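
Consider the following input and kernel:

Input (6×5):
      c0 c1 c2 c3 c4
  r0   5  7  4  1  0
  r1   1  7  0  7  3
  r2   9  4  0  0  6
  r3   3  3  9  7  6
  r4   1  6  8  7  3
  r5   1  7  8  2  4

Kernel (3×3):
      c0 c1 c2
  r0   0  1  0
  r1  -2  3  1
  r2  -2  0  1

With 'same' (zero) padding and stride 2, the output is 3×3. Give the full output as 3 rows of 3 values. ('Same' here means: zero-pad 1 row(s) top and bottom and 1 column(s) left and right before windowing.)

Output[0,0]: The receptive field on the zero-padded input at this output position is [0 0 0 / 0 5 7 / 0 1 7]. Elementwise product with the kernel and sum: 0·1 + 0·-2 + 5·3 + 7·1 + 0·-2 + 7·1.
Output[0,1]: The receptive field on the zero-padded input at this output position is [0 0 0 / 7 4 1 / 7 0 7]. Elementwise product with the kernel and sum: 0·1 + 7·-2 + 4·3 + 1·1 + 7·-2 + 7·1.

29 -8 -16
35 -7 7
19 16 -3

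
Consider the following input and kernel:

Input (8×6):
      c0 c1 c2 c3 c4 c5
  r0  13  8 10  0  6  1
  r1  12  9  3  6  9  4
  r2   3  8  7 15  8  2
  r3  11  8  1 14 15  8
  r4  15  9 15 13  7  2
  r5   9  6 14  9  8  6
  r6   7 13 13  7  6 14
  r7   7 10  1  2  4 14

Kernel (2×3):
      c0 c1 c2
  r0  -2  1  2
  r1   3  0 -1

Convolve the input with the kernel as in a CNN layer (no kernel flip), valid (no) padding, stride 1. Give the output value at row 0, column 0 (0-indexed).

35

The receptive field on the input at this output position is [13 8 10 / 12 9 3]. Elementwise product with the kernel and sum: 13·-2 + 8·1 + 10·2 + 12·3 + 3·-1.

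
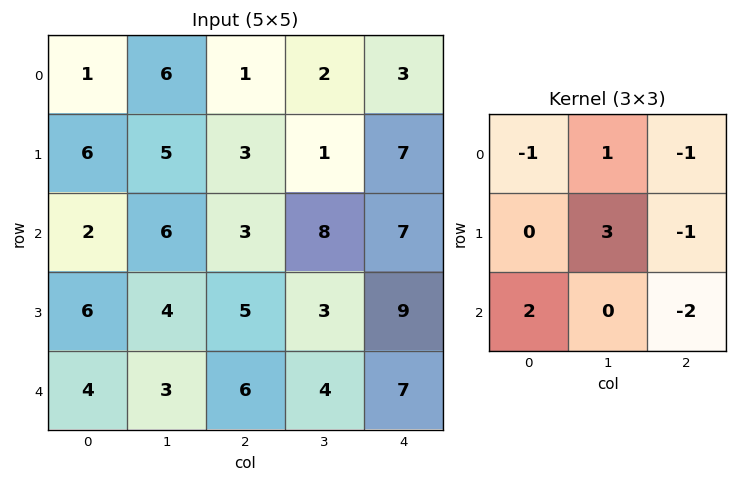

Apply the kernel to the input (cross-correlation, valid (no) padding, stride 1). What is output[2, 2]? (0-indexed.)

-4

The receptive field on the input at this output position is [3 8 7 / 5 3 9 / 6 4 7]. Elementwise product with the kernel and sum: 3·-1 + 8·1 + 7·-1 + 3·3 + 9·-1 + 6·2 + 7·-2.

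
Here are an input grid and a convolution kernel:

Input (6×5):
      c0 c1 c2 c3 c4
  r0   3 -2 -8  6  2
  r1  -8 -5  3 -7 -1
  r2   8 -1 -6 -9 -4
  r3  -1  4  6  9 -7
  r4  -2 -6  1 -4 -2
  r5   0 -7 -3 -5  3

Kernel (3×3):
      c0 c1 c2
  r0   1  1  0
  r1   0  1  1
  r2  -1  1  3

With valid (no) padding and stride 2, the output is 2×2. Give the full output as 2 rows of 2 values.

Output[0,0]: The receptive field on the input at this output position is [3 -2 -8 / -8 -5 3 / 8 -1 -6]. Elementwise product with the kernel and sum: 3·1 + -2·1 + -5·1 + 3·1 + 8·-1 + -1·1 + -6·3.
Output[0,1]: The receptive field on the input at this output position is [-8 6 2 / 3 -7 -1 / -6 -9 -4]. Elementwise product with the kernel and sum: -8·1 + 6·1 + -7·1 + -1·1 + -6·-1 + -9·1 + -4·3.

-28 -25
16 -24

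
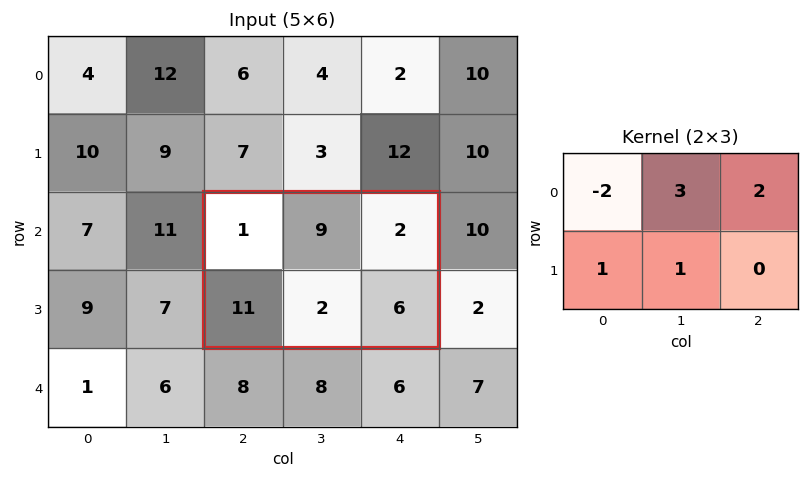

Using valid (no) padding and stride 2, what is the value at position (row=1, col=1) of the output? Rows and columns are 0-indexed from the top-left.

42

The receptive field on the input at this output position is [1 9 2 / 11 2 6]. Elementwise product with the kernel and sum: 1·-2 + 9·3 + 2·2 + 11·1 + 2·1.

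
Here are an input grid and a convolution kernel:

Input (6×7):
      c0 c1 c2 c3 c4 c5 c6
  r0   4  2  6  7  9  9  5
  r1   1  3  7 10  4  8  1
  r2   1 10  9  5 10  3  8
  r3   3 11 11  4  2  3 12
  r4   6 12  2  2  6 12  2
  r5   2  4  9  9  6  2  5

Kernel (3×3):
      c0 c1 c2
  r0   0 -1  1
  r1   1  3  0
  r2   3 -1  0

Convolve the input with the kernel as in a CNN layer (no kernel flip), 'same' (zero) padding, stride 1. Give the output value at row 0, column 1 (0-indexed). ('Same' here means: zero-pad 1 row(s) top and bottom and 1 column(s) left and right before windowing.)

The receptive field on the zero-padded input at this output position is [0 0 0 / 4 2 6 / 1 3 7]. Elementwise product with the kernel and sum: 0·-1 + 0·1 + 4·1 + 2·3 + 1·3 + 3·-1.

10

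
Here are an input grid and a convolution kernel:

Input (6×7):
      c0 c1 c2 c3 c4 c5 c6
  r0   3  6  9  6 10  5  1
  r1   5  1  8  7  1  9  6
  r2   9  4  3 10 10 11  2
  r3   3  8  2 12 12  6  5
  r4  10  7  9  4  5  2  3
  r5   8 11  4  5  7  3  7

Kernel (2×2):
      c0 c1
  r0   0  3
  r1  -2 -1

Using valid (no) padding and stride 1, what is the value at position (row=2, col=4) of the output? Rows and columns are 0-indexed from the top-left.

The receptive field on the input at this output position is [10 11 / 12 6]. Elementwise product with the kernel and sum: 11·3 + 12·-2 + 6·-1.

3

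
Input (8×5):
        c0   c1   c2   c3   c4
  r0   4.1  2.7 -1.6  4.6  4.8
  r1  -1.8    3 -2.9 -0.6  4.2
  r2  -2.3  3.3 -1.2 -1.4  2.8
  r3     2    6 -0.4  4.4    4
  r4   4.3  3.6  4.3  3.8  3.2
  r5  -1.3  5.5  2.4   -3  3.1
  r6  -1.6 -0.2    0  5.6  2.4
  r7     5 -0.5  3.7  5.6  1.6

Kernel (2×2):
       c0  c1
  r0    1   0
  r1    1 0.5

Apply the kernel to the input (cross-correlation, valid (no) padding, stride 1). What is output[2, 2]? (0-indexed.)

The receptive field on the input at this output position is [-1.2 -1.4 / -0.4 4.4]. Elementwise product with the kernel and sum: -1.2·1 + -0.4·1 + 4.4·0.5.

0.6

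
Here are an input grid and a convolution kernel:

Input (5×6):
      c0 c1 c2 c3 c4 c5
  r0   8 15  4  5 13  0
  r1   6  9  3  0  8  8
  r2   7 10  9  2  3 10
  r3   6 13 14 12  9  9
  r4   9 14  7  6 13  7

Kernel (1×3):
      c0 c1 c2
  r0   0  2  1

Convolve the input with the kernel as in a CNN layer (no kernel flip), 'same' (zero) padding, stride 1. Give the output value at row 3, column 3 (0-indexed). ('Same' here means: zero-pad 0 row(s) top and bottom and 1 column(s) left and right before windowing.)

33

The receptive field on the zero-padded input at this output position is [14 12 9]. Elementwise product with the kernel and sum: 12·2 + 9·1.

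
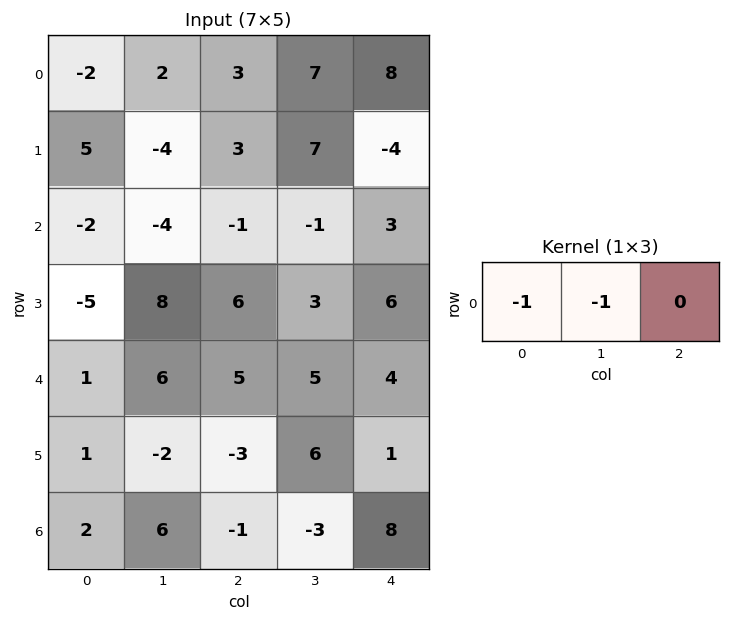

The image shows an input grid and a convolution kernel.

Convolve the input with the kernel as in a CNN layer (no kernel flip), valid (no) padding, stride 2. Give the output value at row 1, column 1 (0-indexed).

2

The receptive field on the input at this output position is [-1 -1 3]. Elementwise product with the kernel and sum: -1·-1 + -1·-1.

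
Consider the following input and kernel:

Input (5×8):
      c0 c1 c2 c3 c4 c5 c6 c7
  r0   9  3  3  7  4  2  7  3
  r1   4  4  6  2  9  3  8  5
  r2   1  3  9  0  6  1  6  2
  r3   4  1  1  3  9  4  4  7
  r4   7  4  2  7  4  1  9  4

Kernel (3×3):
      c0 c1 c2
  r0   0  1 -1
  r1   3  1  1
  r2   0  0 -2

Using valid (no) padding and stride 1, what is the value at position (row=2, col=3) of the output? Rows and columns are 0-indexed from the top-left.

25

The receptive field on the input at this output position is [0 6 1 / 3 9 4 / 7 4 1]. Elementwise product with the kernel and sum: 6·1 + 1·-1 + 3·3 + 9·1 + 4·1 + 1·-2.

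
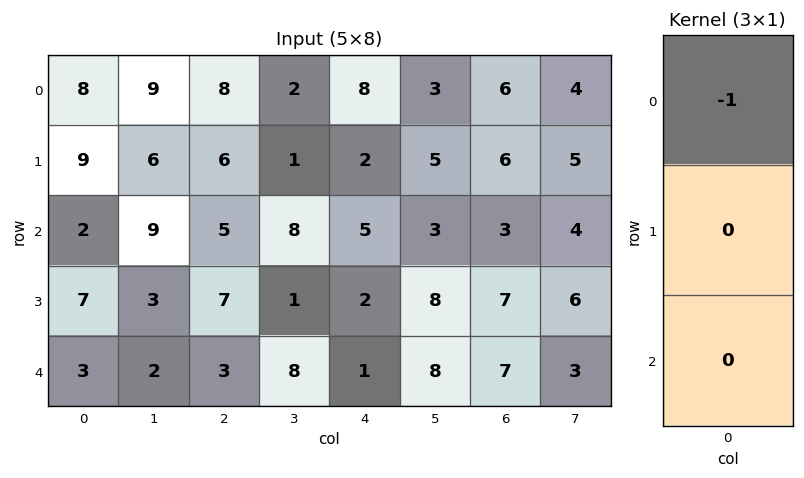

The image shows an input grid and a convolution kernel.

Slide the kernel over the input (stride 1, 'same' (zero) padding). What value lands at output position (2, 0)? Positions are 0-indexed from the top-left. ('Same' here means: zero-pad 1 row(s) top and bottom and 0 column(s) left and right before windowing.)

The receptive field on the zero-padded input at this output position is [9 / 2 / 7]. Elementwise product with the kernel and sum: 9·-1.

-9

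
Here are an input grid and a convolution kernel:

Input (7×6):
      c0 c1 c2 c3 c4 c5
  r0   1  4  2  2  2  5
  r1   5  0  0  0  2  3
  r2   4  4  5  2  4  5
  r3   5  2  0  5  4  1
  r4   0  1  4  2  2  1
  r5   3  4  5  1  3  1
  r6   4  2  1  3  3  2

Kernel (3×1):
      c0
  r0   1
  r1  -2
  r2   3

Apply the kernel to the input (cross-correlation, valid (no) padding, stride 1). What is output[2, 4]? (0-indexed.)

The receptive field on the input at this output position is [4 / 4 / 2]. Elementwise product with the kernel and sum: 4·1 + 4·-2 + 2·3.

2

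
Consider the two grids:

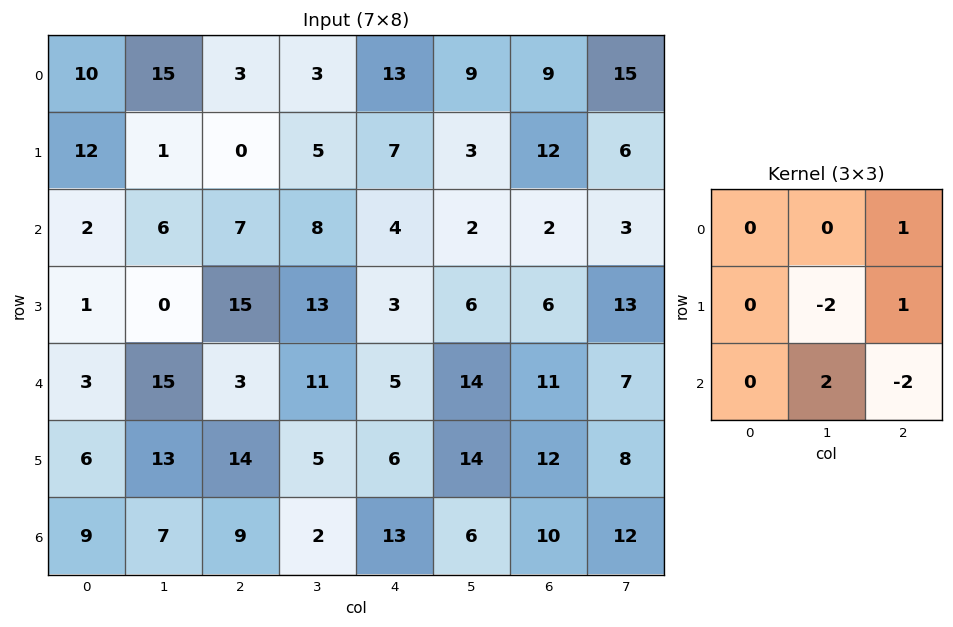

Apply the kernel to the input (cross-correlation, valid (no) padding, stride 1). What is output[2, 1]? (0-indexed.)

-25

The receptive field on the input at this output position is [6 7 8 / 0 15 13 / 15 3 11]. Elementwise product with the kernel and sum: 8·1 + 15·-2 + 13·1 + 3·2 + 11·-2.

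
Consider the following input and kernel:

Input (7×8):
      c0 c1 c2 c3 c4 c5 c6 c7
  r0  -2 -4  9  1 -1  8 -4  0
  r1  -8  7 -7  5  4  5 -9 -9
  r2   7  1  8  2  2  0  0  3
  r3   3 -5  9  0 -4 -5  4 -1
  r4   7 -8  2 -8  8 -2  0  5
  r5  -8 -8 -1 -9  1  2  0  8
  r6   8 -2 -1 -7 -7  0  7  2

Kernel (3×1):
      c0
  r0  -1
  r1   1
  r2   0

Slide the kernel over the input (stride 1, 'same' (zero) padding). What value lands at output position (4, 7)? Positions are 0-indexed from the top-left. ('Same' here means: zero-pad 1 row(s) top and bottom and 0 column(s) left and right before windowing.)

The receptive field on the zero-padded input at this output position is [-1 / 5 / 8]. Elementwise product with the kernel and sum: -1·-1 + 5·1.

6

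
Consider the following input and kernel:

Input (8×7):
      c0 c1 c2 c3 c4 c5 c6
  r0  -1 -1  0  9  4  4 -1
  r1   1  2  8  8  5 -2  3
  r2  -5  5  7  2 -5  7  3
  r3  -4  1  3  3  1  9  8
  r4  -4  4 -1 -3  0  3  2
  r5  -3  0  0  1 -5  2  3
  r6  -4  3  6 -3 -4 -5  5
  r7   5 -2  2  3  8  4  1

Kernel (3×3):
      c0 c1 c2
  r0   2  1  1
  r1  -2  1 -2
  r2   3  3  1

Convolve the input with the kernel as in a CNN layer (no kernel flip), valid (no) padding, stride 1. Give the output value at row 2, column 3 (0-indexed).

The receptive field on the input at this output position is [2 -5 7 / 3 1 9 / -3 0 3]. Elementwise product with the kernel and sum: 2·2 + -5·1 + 7·1 + 3·-2 + 1·1 + 9·-2 + -3·3 + 0·3 + 3·1.

-23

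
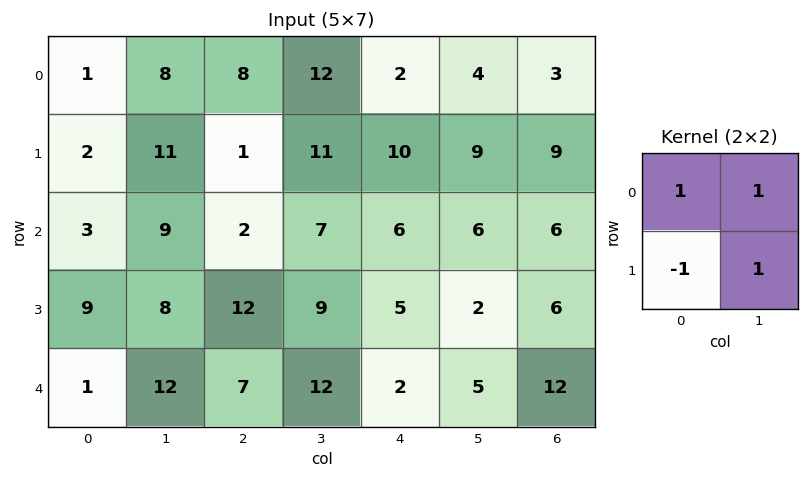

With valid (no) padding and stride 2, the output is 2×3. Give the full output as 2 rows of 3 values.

18 30 5
11 6 9

Output[0,0]: The receptive field on the input at this output position is [1 8 / 2 11]. Elementwise product with the kernel and sum: 1·1 + 8·1 + 2·-1 + 11·1.
Output[0,1]: The receptive field on the input at this output position is [8 12 / 1 11]. Elementwise product with the kernel and sum: 8·1 + 12·1 + 1·-1 + 11·1.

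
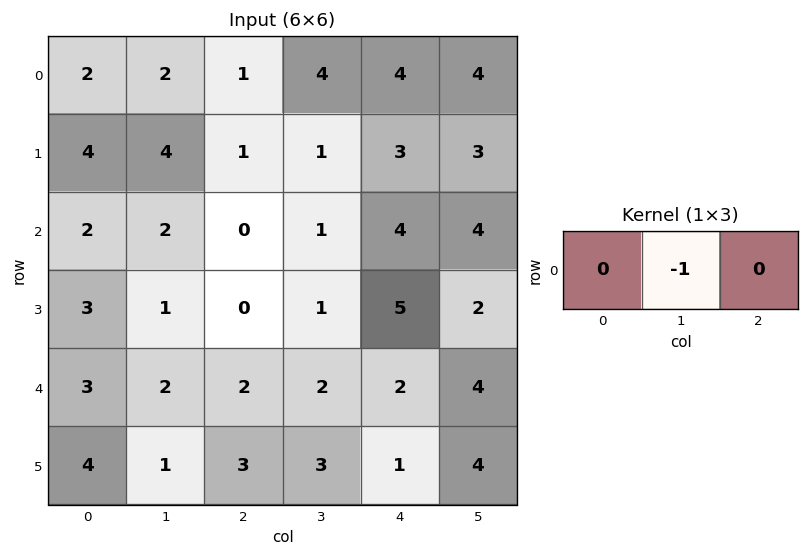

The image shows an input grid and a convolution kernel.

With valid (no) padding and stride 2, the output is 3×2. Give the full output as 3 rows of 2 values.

Output[0,0]: The receptive field on the input at this output position is [2 2 1]. Elementwise product with the kernel and sum: 2·-1.
Output[0,1]: The receptive field on the input at this output position is [1 4 4]. Elementwise product with the kernel and sum: 4·-1.

-2 -4
-2 -1
-2 -2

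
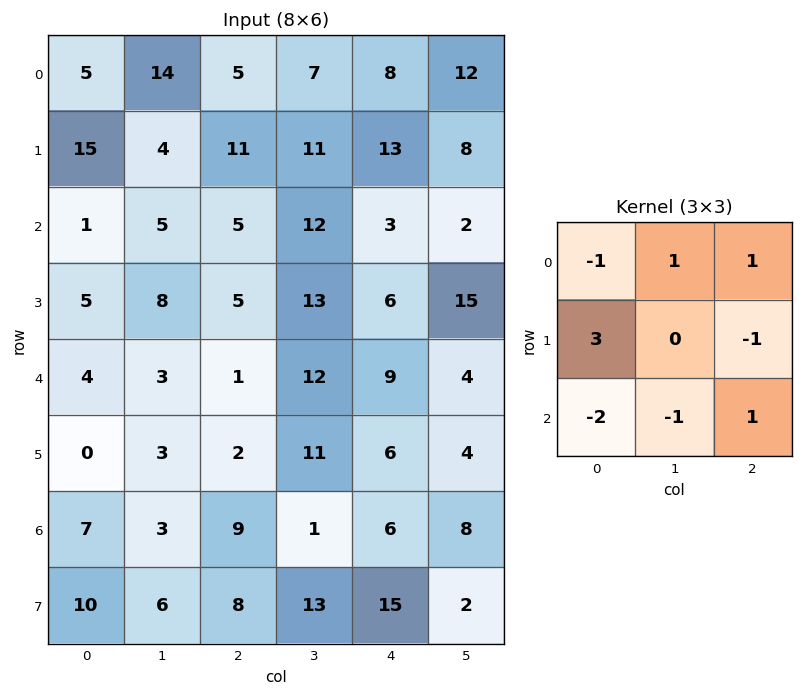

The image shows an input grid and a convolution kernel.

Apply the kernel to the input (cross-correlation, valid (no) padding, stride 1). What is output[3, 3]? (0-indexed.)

16

The receptive field on the input at this output position is [13 6 15 / 12 9 4 / 11 6 4]. Elementwise product with the kernel and sum: 13·-1 + 6·1 + 15·1 + 12·3 + 4·-1 + 11·-2 + 6·-1 + 4·1.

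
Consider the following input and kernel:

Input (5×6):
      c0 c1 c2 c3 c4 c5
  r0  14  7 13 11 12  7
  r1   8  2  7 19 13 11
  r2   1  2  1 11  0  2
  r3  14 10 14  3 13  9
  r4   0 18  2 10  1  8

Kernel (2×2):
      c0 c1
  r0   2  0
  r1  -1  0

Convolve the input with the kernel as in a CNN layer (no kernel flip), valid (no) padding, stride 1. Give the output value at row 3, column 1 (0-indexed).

2

The receptive field on the input at this output position is [10 14 / 18 2]. Elementwise product with the kernel and sum: 10·2 + 18·-1.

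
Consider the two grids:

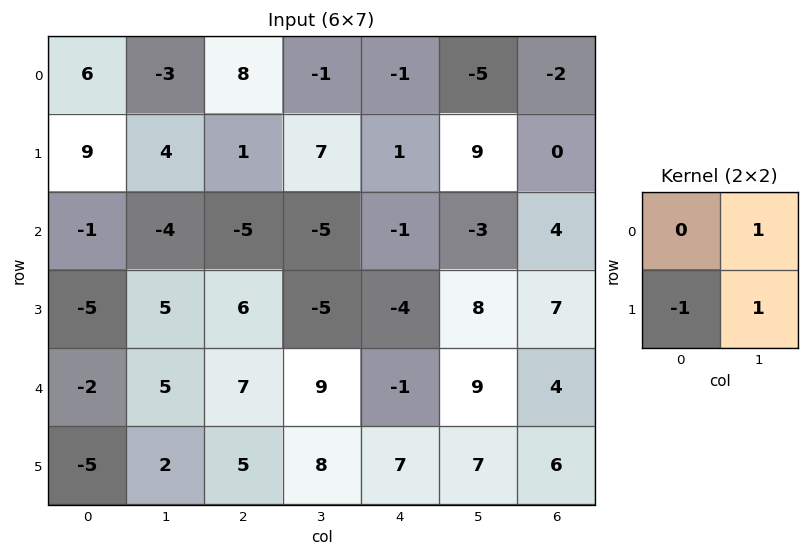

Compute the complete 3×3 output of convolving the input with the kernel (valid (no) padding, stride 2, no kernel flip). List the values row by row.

Output[0,0]: The receptive field on the input at this output position is [6 -3 / 9 4]. Elementwise product with the kernel and sum: -3·1 + 9·-1 + 4·1.

-8 5 3
6 -16 9
12 12 9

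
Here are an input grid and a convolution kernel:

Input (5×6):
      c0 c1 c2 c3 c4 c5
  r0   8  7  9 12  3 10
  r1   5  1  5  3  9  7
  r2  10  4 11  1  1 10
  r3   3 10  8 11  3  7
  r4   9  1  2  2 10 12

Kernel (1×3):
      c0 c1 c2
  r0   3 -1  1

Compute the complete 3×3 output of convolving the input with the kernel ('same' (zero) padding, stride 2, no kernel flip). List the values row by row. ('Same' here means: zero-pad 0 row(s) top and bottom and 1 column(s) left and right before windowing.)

Output[0,0]: The receptive field on the zero-padded input at this output position is [0 8 7]. Elementwise product with the kernel and sum: 0·3 + 8·-1 + 7·1.
Output[0,1]: The receptive field on the zero-padded input at this output position is [7 9 12]. Elementwise product with the kernel and sum: 7·3 + 9·-1 + 12·1.

-1 24 43
-6 2 12
-8 3 8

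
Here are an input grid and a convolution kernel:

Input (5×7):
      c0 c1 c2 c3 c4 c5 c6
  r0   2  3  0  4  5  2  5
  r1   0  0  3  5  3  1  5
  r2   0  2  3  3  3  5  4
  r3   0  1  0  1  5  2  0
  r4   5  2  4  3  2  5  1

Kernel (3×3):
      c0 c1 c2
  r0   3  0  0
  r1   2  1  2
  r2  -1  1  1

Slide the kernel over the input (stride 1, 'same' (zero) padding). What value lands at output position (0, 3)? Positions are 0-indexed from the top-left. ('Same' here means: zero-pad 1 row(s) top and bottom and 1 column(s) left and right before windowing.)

19

The receptive field on the zero-padded input at this output position is [0 0 0 / 0 4 5 / 3 5 3]. Elementwise product with the kernel and sum: 0·3 + 0·2 + 4·1 + 5·2 + 3·-1 + 5·1 + 3·1.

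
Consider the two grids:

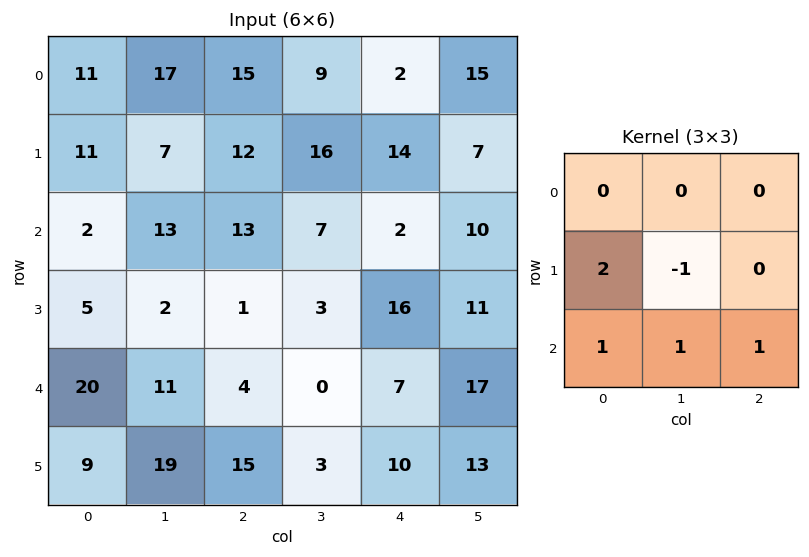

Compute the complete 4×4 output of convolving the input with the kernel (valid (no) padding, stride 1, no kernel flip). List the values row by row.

Output[0,0]: The receptive field on the input at this output position is [11 17 15 / 11 7 12 / 2 13 13]. Elementwise product with the kernel and sum: 11·2 + 7·-1 + 2·1 + 13·1 + 13·1.
Output[0,1]: The receptive field on the input at this output position is [17 15 9 / 7 12 16 / 13 13 7]. Elementwise product with the kernel and sum: 7·2 + 12·-1 + 13·1 + 13·1 + 7·1.

43 35 30 37
-1 19 39 42
43 18 10 14
72 55 36 19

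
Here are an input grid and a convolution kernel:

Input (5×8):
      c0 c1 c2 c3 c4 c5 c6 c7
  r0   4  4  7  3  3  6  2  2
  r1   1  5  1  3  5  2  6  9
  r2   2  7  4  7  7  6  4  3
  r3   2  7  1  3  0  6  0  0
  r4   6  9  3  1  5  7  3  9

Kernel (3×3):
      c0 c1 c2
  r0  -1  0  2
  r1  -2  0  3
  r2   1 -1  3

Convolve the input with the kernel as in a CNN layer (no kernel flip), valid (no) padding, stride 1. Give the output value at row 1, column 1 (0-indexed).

23

The receptive field on the input at this output position is [5 1 3 / 7 4 7 / 7 1 3]. Elementwise product with the kernel and sum: 5·-1 + 3·2 + 7·-2 + 7·3 + 7·1 + 1·-1 + 3·3.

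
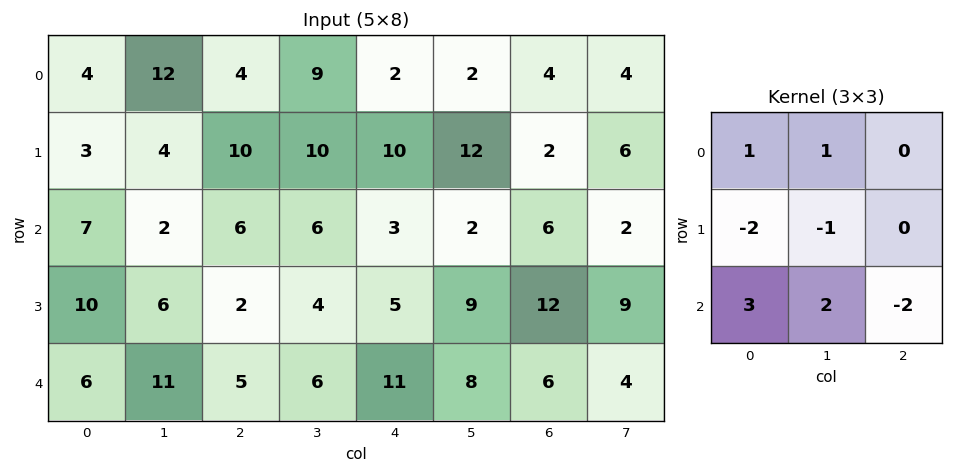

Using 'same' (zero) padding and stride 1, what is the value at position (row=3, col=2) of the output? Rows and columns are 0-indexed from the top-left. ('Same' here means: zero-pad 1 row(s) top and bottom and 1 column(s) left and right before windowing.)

The receptive field on the zero-padded input at this output position is [2 6 6 / 6 2 4 / 11 5 6]. Elementwise product with the kernel and sum: 2·1 + 6·1 + 6·-2 + 2·-1 + 11·3 + 5·2 + 6·-2.

25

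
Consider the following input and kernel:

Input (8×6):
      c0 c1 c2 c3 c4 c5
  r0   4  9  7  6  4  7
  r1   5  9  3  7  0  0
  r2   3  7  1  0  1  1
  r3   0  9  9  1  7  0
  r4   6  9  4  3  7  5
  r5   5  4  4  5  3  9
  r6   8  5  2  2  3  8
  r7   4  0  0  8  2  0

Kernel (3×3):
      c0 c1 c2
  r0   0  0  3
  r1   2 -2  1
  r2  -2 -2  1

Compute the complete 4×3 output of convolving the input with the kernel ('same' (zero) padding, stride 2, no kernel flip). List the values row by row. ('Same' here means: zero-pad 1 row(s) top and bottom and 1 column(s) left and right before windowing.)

0 -7 -3
37 -2 -17
18 5 -10
-7 31 13

Output[0,0]: The receptive field on the zero-padded input at this output position is [0 0 0 / 0 4 9 / 0 5 9]. Elementwise product with the kernel and sum: 0·3 + 0·2 + 4·-2 + 9·1 + 0·-2 + 5·-2 + 9·1.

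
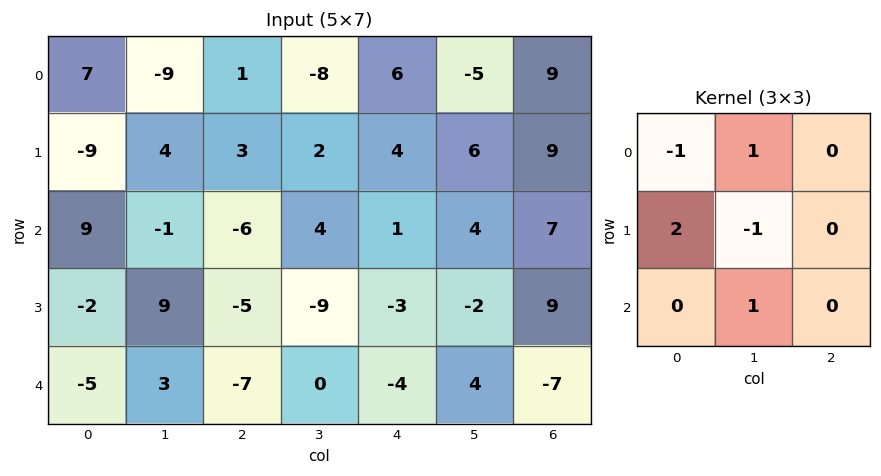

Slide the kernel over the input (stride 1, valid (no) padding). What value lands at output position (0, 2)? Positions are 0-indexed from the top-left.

The receptive field on the input at this output position is [1 -8 6 / 3 2 4 / -6 4 1]. Elementwise product with the kernel and sum: 1·-1 + -8·1 + 3·2 + 2·-1 + 4·1.

-1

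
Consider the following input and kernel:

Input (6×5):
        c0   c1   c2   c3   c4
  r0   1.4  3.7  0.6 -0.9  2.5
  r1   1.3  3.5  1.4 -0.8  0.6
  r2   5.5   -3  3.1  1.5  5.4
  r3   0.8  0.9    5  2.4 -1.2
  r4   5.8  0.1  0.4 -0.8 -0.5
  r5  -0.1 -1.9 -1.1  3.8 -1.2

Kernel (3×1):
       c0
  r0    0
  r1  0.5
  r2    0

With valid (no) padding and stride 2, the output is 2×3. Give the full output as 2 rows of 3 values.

Output[0,0]: The receptive field on the input at this output position is [1.4 / 1.3 / 5.5]. Elementwise product with the kernel and sum: 1.3·0.5.
Output[0,1]: The receptive field on the input at this output position is [0.6 / 1.4 / 3.1]. Elementwise product with the kernel and sum: 1.4·0.5.

0.65 0.7 0.3
0.4 2.5 -0.6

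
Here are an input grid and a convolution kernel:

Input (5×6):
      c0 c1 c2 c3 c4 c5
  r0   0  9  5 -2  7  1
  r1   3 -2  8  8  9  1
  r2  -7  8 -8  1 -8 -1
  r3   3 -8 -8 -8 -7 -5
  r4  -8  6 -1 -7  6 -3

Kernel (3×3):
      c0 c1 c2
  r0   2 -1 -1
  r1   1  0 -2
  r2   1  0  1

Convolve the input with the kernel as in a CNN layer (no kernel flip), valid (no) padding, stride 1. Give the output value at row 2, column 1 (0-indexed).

The receptive field on the input at this output position is [8 -8 1 / -8 -8 -8 / 6 -1 -7]. Elementwise product with the kernel and sum: 8·2 + -8·-1 + 1·-1 + -8·1 + -8·-2 + 6·1 + -7·1.

30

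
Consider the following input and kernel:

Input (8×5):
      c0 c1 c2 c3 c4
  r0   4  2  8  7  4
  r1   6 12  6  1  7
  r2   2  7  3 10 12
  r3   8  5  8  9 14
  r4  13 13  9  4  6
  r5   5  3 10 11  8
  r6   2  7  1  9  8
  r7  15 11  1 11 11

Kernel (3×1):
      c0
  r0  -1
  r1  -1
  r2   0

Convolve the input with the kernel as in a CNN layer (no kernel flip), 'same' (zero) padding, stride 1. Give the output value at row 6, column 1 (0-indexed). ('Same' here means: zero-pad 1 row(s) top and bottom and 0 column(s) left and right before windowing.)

-10

The receptive field on the zero-padded input at this output position is [3 / 7 / 11]. Elementwise product with the kernel and sum: 3·-1 + 7·-1.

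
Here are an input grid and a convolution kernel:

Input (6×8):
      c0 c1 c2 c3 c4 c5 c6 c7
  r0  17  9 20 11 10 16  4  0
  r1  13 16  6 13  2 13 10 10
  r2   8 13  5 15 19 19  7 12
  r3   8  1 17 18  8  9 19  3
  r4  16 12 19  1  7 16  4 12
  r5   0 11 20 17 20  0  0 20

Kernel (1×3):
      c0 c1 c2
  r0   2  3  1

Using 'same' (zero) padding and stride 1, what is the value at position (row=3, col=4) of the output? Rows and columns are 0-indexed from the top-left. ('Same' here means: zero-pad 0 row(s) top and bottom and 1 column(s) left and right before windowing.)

69

The receptive field on the zero-padded input at this output position is [18 8 9]. Elementwise product with the kernel and sum: 18·2 + 8·3 + 9·1.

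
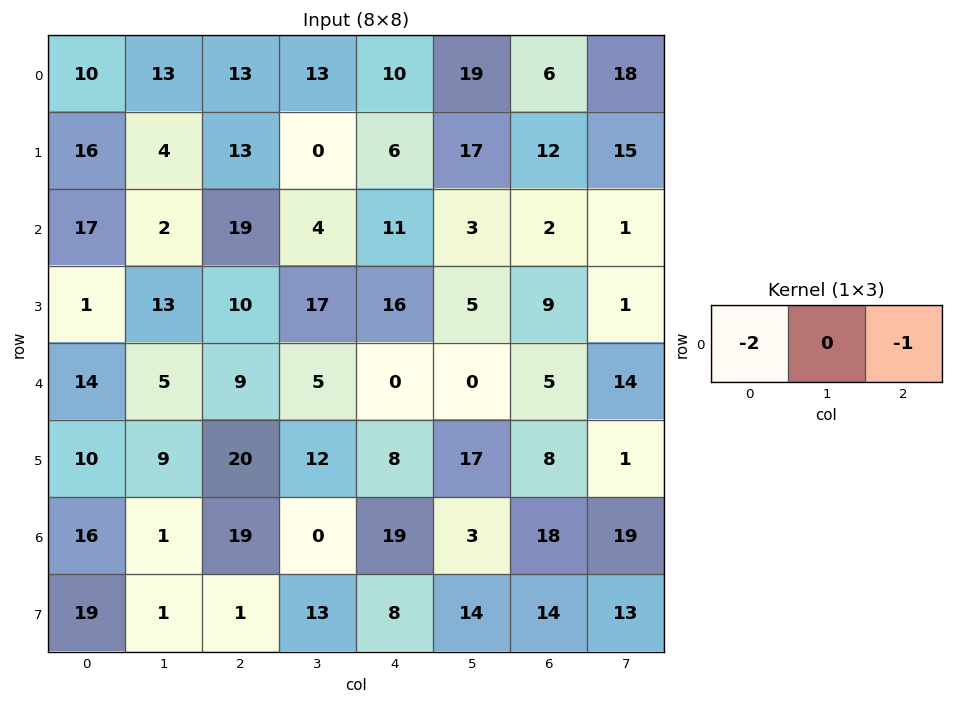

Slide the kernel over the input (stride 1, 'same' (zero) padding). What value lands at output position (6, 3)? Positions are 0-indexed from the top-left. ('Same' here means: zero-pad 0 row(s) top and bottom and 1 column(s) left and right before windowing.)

The receptive field on the zero-padded input at this output position is [19 0 19]. Elementwise product with the kernel and sum: 19·-2 + 19·-1.

-57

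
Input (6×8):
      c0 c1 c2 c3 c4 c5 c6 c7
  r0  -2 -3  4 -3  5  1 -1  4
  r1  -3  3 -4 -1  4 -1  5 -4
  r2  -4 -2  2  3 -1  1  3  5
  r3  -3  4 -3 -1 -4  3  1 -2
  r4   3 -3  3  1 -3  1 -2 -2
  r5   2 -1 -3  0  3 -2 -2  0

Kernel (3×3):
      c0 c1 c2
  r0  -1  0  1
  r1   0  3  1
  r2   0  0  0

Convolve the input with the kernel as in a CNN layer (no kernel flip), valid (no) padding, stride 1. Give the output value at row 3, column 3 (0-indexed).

The receptive field on the input at this output position is [-1 -4 3 / 1 -3 1 / 0 3 -2]. Elementwise product with the kernel and sum: -1·-1 + 3·1 + -3·3 + 1·1.

-4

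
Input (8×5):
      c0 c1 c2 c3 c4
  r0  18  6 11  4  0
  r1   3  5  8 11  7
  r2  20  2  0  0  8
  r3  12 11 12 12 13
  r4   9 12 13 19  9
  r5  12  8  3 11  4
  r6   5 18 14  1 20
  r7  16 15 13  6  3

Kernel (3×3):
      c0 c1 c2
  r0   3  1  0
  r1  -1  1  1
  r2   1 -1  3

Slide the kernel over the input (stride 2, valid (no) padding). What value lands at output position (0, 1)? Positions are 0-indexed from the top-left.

The receptive field on the input at this output position is [11 4 0 / 8 11 7 / 0 0 8]. Elementwise product with the kernel and sum: 11·3 + 4·1 + 8·-1 + 11·1 + 7·1 + 0·1 + 0·-1 + 8·3.

71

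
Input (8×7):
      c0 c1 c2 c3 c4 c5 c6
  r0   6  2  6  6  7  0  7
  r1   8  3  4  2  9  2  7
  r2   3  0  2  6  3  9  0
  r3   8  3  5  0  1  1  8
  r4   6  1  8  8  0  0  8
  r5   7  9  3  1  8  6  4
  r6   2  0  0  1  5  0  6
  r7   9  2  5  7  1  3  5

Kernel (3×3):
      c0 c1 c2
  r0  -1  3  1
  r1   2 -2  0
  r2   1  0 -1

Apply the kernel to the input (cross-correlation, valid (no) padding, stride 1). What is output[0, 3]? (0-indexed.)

The receptive field on the input at this output position is [6 7 0 / 2 9 2 / 6 3 9]. Elementwise product with the kernel and sum: 6·-1 + 7·3 + 0·1 + 2·2 + 9·-2 + 6·1 + 9·-1.

-2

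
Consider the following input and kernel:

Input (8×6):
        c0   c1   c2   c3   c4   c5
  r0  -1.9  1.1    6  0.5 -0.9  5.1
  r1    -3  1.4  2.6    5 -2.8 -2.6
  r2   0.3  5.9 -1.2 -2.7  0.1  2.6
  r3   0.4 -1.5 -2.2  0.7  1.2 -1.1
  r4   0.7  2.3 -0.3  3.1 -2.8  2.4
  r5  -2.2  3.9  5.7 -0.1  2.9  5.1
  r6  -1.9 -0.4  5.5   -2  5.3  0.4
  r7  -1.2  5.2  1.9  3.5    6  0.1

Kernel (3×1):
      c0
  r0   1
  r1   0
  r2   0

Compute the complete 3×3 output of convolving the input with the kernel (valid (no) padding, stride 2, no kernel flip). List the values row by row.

-1.9 6 -0.9
0.3 -1.2 0.1
0.7 -0.3 -2.8

Output[0,0]: The receptive field on the input at this output position is [-1.9 / -3 / 0.3]. Elementwise product with the kernel and sum: -1.9·1.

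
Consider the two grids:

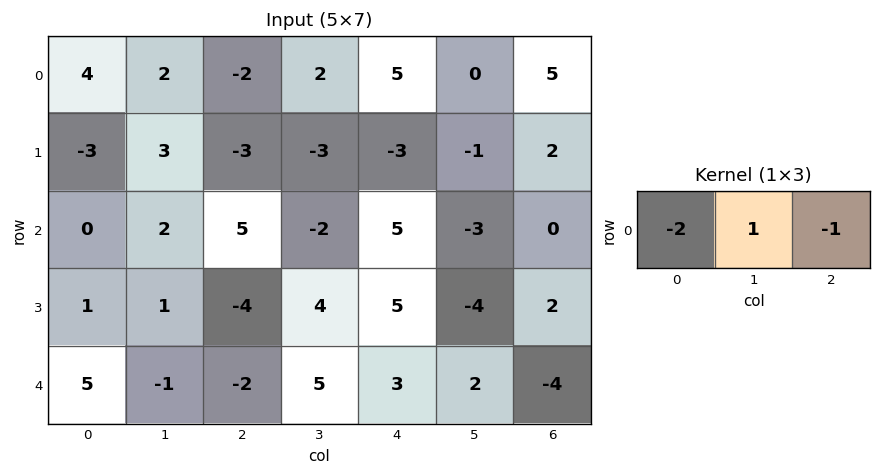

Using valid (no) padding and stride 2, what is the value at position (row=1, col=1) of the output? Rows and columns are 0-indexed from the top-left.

The receptive field on the input at this output position is [5 -2 5]. Elementwise product with the kernel and sum: 5·-2 + -2·1 + 5·-1.

-17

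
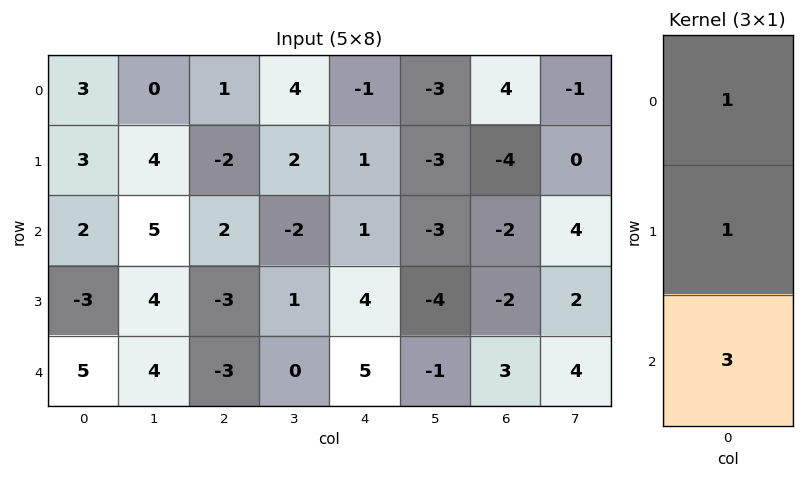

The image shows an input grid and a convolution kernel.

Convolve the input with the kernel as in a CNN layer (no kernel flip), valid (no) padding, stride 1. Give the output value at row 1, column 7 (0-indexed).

10

The receptive field on the input at this output position is [0 / 4 / 2]. Elementwise product with the kernel and sum: 0·1 + 4·1 + 2·3.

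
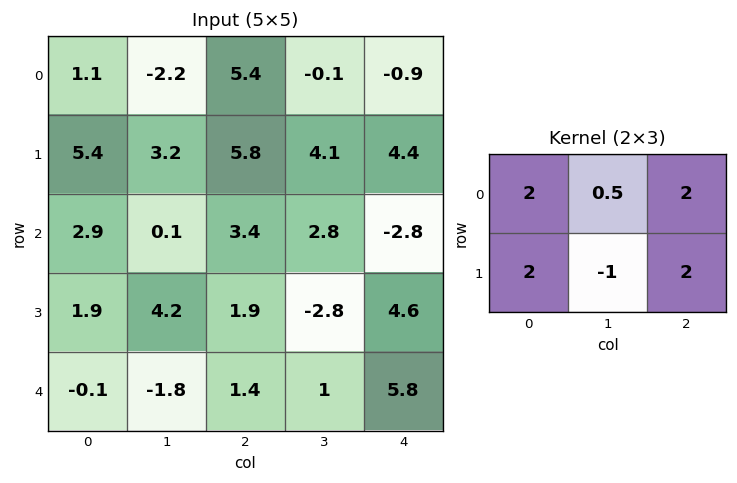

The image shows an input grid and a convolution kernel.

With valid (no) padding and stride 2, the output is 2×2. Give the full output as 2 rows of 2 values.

31.1 25.25
16.05 18.4

Output[0,0]: The receptive field on the input at this output position is [1.1 -2.2 5.4 / 5.4 3.2 5.8]. Elementwise product with the kernel and sum: 1.1·2 + -2.2·0.5 + 5.4·2 + 5.4·2 + 3.2·-1 + 5.8·2.
Output[0,1]: The receptive field on the input at this output position is [5.4 -0.1 -0.9 / 5.8 4.1 4.4]. Elementwise product with the kernel and sum: 5.4·2 + -0.1·0.5 + -0.9·2 + 5.8·2 + 4.1·-1 + 4.4·2.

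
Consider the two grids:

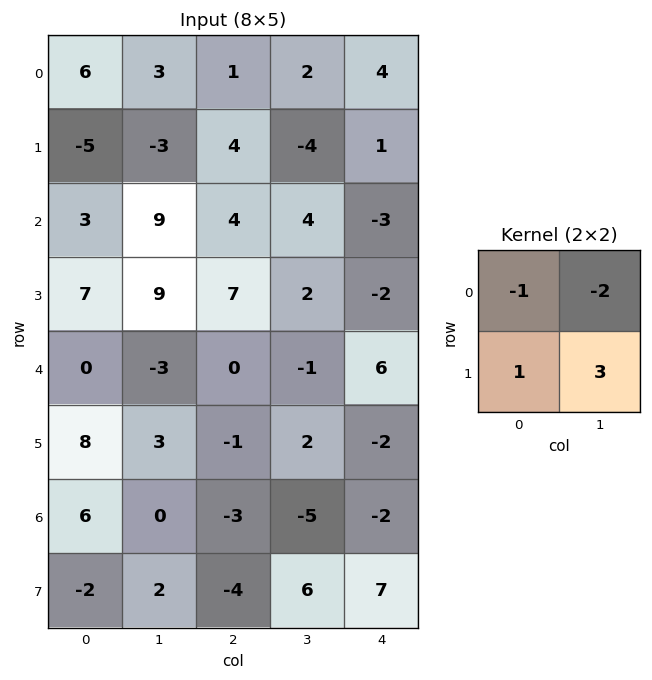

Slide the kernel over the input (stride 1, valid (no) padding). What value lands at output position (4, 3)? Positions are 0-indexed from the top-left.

-15

The receptive field on the input at this output position is [-1 6 / 2 -2]. Elementwise product with the kernel and sum: -1·-1 + 6·-2 + 2·1 + -2·3.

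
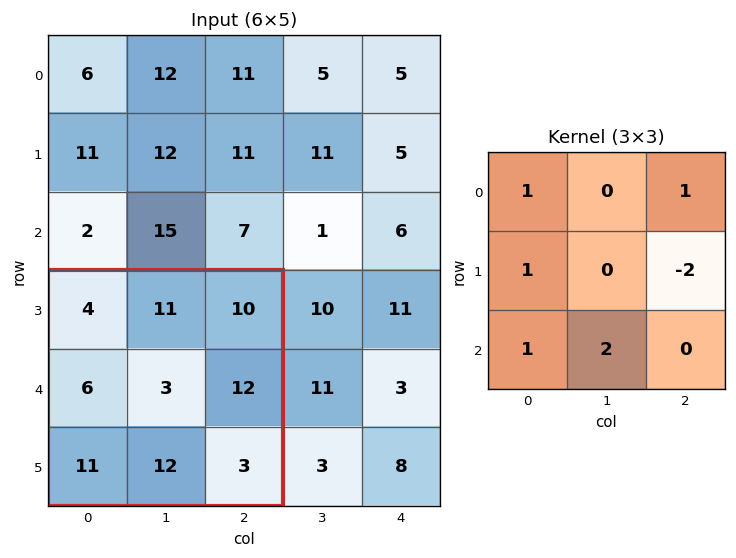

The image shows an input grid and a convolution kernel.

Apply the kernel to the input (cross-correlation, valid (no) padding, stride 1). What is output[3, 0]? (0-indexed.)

The receptive field on the input at this output position is [4 11 10 / 6 3 12 / 11 12 3]. Elementwise product with the kernel and sum: 4·1 + 10·1 + 6·1 + 12·-2 + 11·1 + 12·2.

31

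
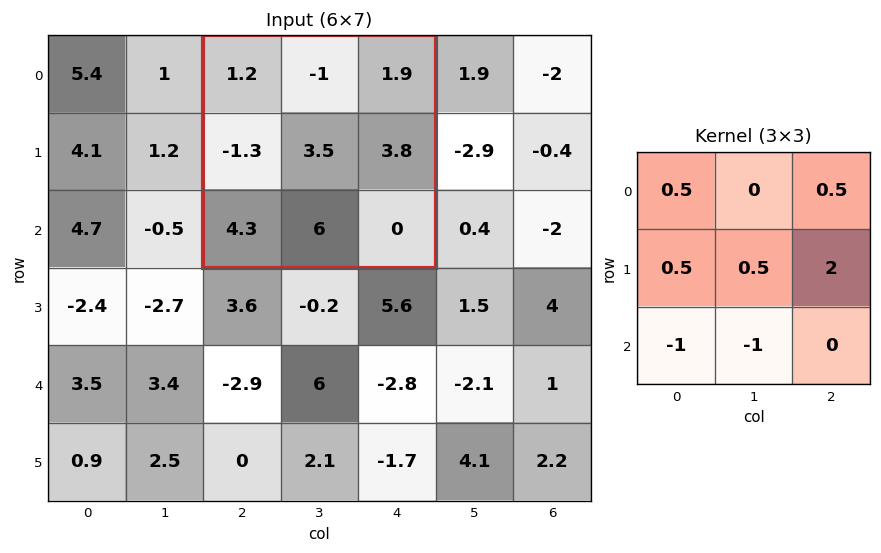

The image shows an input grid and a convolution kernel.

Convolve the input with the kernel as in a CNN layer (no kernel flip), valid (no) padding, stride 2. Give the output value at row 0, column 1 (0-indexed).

The receptive field on the input at this output position is [1.2 -1 1.9 / -1.3 3.5 3.8 / 4.3 6 0]. Elementwise product with the kernel and sum: 1.2·0.5 + 1.9·0.5 + -1.3·0.5 + 3.5·0.5 + 3.8·2 + 4.3·-1 + 6·-1.

-0.05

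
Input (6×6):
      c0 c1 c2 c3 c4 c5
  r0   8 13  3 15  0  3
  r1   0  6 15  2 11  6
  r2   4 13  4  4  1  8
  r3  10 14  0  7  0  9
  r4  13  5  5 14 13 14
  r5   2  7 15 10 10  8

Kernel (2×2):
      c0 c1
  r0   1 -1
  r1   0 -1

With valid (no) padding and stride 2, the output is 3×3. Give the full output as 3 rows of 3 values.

Output[0,0]: The receptive field on the input at this output position is [8 13 / 0 6]. Elementwise product with the kernel and sum: 8·1 + 13·-1 + 6·-1.
Output[0,1]: The receptive field on the input at this output position is [3 15 / 15 2]. Elementwise product with the kernel and sum: 3·1 + 15·-1 + 2·-1.

-11 -14 -9
-23 -7 -16
1 -19 -9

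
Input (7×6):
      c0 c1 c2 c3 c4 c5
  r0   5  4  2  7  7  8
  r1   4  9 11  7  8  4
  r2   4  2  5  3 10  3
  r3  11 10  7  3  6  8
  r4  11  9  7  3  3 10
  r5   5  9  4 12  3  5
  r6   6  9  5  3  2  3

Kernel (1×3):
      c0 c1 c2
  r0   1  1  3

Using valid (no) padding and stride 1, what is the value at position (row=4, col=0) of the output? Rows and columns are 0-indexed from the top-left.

41

The receptive field on the input at this output position is [11 9 7]. Elementwise product with the kernel and sum: 11·1 + 9·1 + 7·3.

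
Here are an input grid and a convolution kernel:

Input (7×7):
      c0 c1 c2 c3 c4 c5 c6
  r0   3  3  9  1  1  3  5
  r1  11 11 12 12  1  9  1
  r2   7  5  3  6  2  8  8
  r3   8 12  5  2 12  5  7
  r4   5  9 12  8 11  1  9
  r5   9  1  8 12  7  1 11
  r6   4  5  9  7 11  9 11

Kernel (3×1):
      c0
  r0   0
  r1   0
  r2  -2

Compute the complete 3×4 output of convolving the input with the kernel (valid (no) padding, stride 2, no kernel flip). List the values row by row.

-14 -6 -4 -16
-10 -24 -22 -18
-8 -18 -22 -22

Output[0,0]: The receptive field on the input at this output position is [3 / 11 / 7]. Elementwise product with the kernel and sum: 7·-2.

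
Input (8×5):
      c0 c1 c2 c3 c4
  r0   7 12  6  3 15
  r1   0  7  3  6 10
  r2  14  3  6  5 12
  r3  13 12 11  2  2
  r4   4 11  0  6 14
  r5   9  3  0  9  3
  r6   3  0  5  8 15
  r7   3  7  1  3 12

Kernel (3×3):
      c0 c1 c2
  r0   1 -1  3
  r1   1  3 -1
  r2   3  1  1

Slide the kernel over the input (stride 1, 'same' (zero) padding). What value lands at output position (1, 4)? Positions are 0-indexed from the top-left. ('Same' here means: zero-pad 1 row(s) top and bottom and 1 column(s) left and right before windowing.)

51

The receptive field on the zero-padded input at this output position is [3 15 0 / 6 10 0 / 5 12 0]. Elementwise product with the kernel and sum: 3·1 + 15·-1 + 0·3 + 6·1 + 10·3 + 0·-1 + 5·3 + 12·1 + 0·1.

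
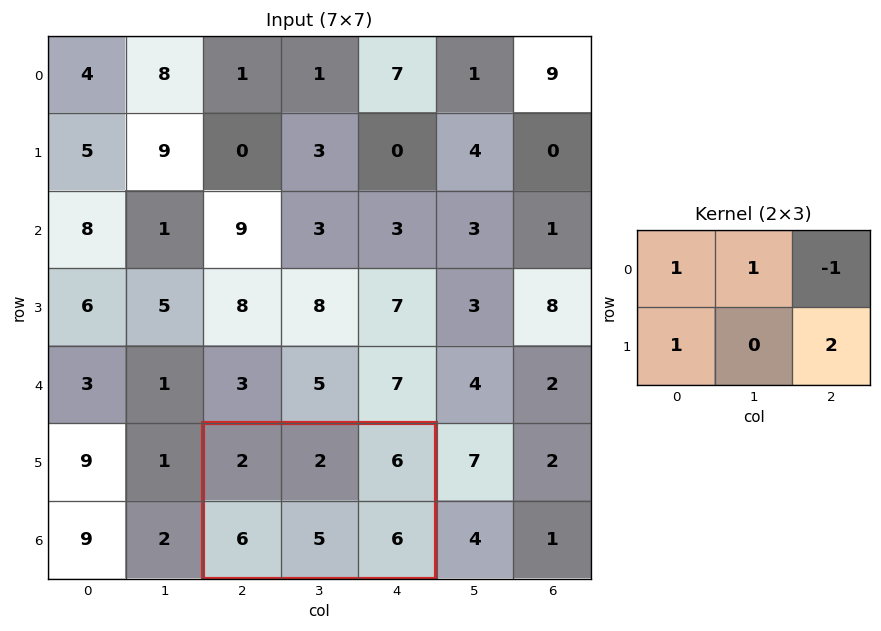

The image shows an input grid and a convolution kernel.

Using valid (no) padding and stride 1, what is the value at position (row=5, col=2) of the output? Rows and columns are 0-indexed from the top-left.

The receptive field on the input at this output position is [2 2 6 / 6 5 6]. Elementwise product with the kernel and sum: 2·1 + 2·1 + 6·-1 + 6·1 + 6·2.

16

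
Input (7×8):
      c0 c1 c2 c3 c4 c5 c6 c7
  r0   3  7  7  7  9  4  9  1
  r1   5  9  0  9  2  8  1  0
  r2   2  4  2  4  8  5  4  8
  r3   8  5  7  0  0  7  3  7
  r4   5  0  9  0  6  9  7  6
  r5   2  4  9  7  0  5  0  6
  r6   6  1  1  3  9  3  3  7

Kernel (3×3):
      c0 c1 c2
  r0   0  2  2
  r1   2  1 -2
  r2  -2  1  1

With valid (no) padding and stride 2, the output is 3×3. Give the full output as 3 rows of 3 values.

49 45 29
18 26 23
-2 47 25

Output[0,0]: The receptive field on the input at this output position is [3 7 7 / 5 9 0 / 2 4 2]. Elementwise product with the kernel and sum: 7·2 + 7·2 + 5·2 + 9·1 + 0·-2 + 2·-2 + 4·1 + 2·1.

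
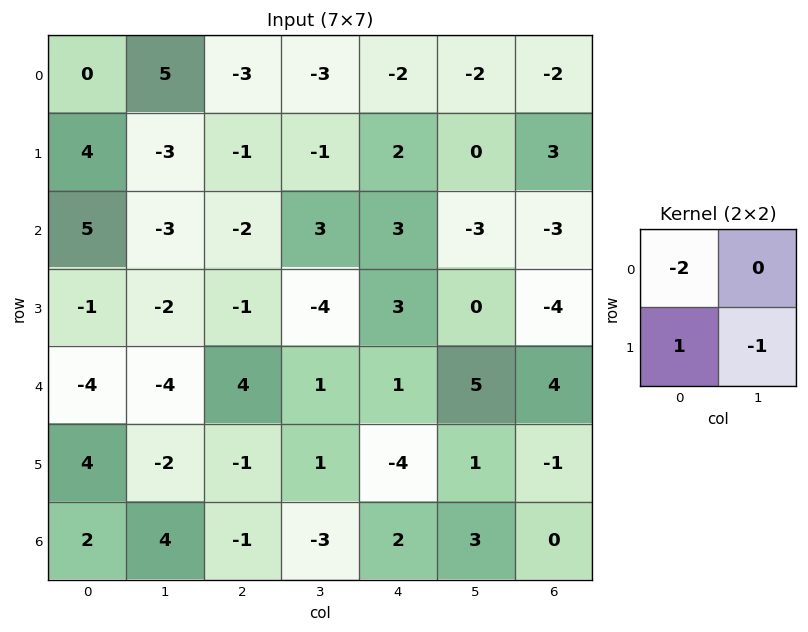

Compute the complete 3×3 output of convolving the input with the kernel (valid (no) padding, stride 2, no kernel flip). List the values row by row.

Output[0,0]: The receptive field on the input at this output position is [0 5 / 4 -3]. Elementwise product with the kernel and sum: 0·-2 + 4·1 + -3·-1.

7 6 6
-9 7 -3
14 -10 -7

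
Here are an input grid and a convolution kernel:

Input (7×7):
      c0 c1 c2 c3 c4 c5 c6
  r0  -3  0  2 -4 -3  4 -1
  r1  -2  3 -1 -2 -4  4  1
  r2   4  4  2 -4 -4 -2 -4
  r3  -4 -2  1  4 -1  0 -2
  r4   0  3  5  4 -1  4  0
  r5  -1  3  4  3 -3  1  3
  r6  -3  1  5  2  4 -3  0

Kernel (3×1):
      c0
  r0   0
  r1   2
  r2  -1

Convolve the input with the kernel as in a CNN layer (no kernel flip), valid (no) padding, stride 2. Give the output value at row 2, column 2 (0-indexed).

-10

The receptive field on the input at this output position is [-1 / -3 / 4]. Elementwise product with the kernel and sum: -3·2 + 4·-1.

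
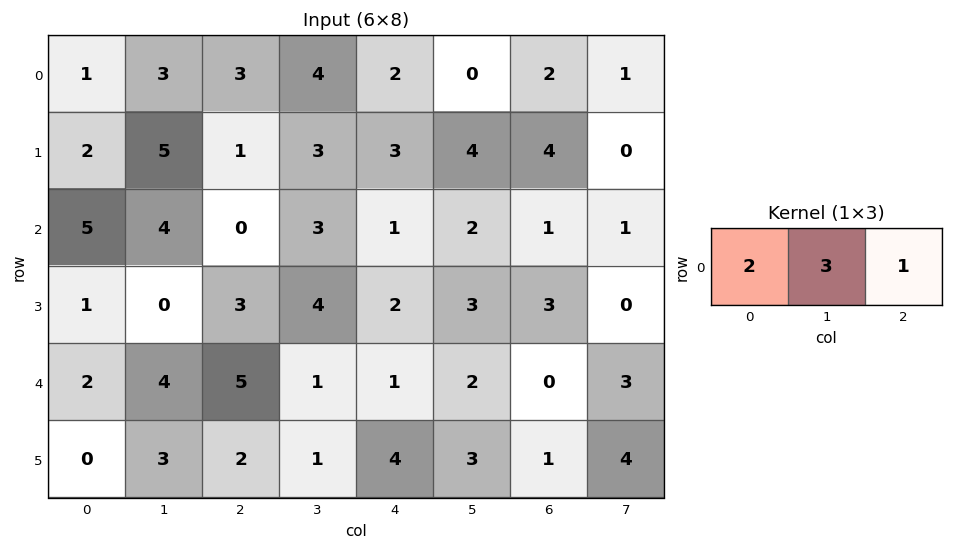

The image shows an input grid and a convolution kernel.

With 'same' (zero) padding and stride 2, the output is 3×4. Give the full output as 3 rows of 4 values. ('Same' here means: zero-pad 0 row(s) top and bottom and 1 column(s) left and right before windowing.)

Output[0,0]: The receptive field on the zero-padded input at this output position is [0 1 3]. Elementwise product with the kernel and sum: 0·2 + 1·3 + 3·1.

6 19 14 7
19 11 11 8
10 24 7 7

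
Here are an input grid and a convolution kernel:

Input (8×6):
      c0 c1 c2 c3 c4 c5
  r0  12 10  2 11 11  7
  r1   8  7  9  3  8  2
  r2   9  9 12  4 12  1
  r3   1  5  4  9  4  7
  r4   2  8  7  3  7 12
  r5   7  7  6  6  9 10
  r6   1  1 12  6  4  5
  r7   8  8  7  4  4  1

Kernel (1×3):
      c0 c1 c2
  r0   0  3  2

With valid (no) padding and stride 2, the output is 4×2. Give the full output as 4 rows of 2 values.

34 55
51 36
38 23
27 26

Output[0,0]: The receptive field on the input at this output position is [12 10 2]. Elementwise product with the kernel and sum: 10·3 + 2·2.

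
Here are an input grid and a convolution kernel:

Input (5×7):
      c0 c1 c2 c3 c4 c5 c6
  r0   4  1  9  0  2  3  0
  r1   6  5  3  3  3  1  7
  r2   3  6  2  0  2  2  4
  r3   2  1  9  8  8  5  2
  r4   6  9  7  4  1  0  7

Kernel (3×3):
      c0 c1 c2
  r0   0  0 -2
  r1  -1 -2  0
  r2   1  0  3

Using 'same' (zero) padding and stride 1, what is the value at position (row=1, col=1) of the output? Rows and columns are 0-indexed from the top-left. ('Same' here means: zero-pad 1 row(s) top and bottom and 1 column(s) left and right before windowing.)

-25

The receptive field on the zero-padded input at this output position is [4 1 9 / 6 5 3 / 3 6 2]. Elementwise product with the kernel and sum: 9·-2 + 6·-1 + 5·-2 + 3·1 + 2·3.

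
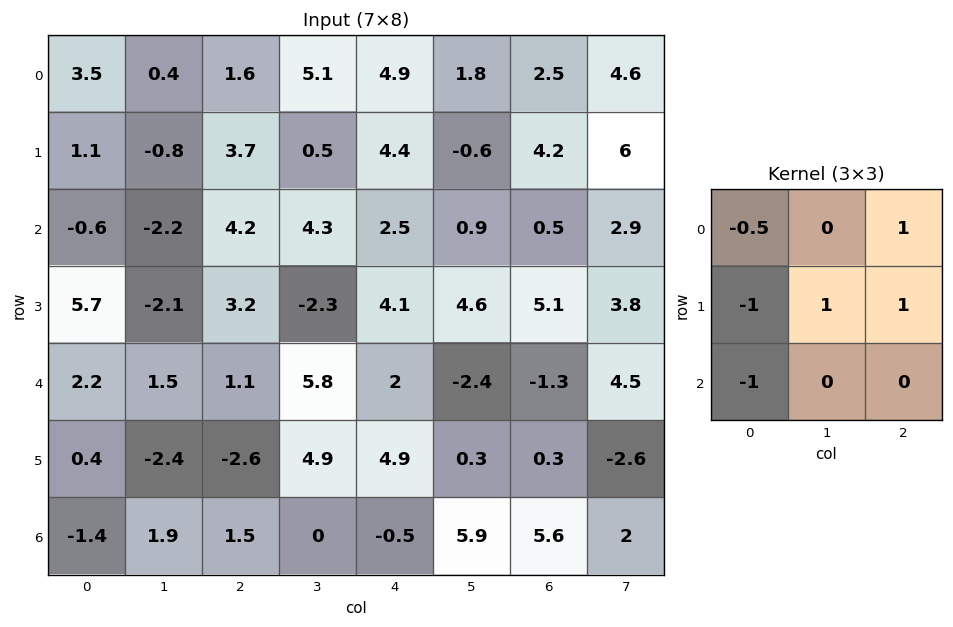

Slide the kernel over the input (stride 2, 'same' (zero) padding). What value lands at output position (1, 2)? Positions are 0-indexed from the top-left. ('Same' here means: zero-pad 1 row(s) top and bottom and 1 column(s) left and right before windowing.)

0.55

The receptive field on the zero-padded input at this output position is [0.5 4.4 -0.6 / 4.3 2.5 0.9 / -2.3 4.1 4.6]. Elementwise product with the kernel and sum: 0.5·-0.5 + -0.6·1 + 4.3·-1 + 2.5·1 + 0.9·1 + -2.3·-1.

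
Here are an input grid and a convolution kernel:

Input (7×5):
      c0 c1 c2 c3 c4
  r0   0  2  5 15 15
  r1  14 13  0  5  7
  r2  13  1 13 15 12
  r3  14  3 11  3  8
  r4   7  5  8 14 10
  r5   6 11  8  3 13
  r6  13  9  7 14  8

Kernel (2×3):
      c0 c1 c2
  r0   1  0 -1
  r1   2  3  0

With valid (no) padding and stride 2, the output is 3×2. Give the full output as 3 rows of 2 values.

62 5
37 32
44 23

Output[0,0]: The receptive field on the input at this output position is [0 2 5 / 14 13 0]. Elementwise product with the kernel and sum: 0·1 + 5·-1 + 14·2 + 13·3.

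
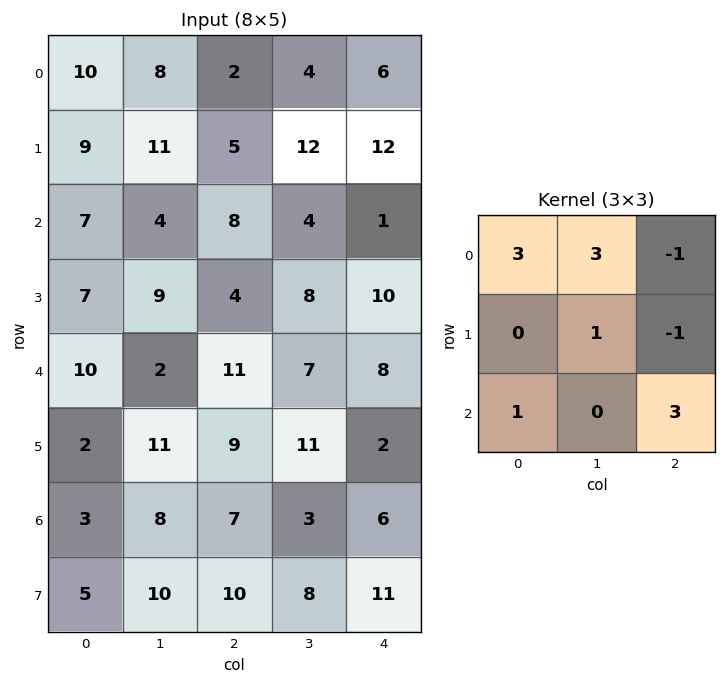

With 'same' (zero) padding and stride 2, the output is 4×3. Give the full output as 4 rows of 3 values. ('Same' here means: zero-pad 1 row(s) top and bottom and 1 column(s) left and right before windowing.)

Output[0,0]: The receptive field on the zero-padded input at this output position is [0 0 0 / 0 10 8 / 0 9 11]. Elementwise product with the kernel and sum: 0·3 + 0·3 + 0·-1 + 10·1 + 8·-1 + 0·1 + 11·3.

35 45 18
46 73 81
53 79 73
20 87 53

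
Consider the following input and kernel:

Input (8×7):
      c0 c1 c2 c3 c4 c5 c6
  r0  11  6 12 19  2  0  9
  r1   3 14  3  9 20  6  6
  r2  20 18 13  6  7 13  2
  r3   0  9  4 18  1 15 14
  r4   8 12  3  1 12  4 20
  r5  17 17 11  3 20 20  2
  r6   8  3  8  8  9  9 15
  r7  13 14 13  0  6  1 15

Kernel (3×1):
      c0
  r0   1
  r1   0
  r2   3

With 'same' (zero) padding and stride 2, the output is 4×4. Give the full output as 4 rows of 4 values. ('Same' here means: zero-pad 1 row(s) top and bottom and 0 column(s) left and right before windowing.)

9 9 60 18
3 15 23 48
51 37 61 20
56 50 38 47

Output[0,0]: The receptive field on the zero-padded input at this output position is [0 / 11 / 3]. Elementwise product with the kernel and sum: 0·1 + 3·3.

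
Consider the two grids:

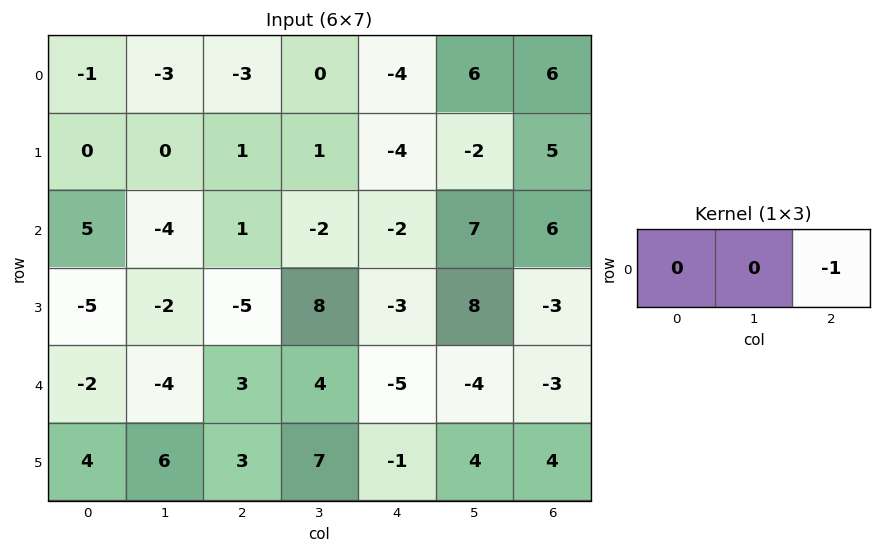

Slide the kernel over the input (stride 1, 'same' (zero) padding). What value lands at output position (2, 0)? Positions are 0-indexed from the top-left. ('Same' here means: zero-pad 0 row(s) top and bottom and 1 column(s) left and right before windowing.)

The receptive field on the zero-padded input at this output position is [0 5 -4]. Elementwise product with the kernel and sum: -4·-1.

4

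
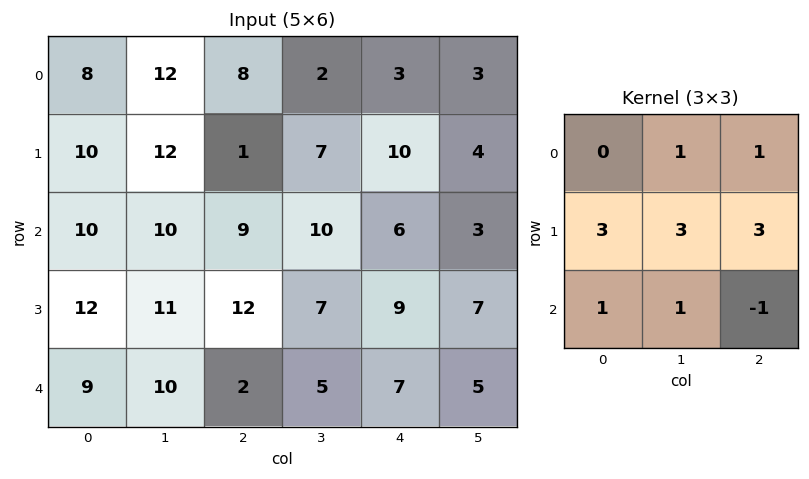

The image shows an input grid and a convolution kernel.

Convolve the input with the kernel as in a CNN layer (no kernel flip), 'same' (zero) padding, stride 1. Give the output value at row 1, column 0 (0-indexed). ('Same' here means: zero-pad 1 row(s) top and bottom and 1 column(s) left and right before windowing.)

86

The receptive field on the zero-padded input at this output position is [0 8 12 / 0 10 12 / 0 10 10]. Elementwise product with the kernel and sum: 8·1 + 12·1 + 0·3 + 10·3 + 12·3 + 0·1 + 10·1 + 10·-1.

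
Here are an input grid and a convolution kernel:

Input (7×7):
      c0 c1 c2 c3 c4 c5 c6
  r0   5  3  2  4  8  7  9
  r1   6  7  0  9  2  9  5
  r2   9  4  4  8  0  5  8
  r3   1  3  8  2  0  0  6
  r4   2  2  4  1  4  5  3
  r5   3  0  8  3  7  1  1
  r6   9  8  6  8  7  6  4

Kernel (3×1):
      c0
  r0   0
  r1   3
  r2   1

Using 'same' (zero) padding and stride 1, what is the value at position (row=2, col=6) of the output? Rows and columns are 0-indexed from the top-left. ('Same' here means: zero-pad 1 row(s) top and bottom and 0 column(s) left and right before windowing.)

The receptive field on the zero-padded input at this output position is [5 / 8 / 6]. Elementwise product with the kernel and sum: 8·3 + 6·1.

30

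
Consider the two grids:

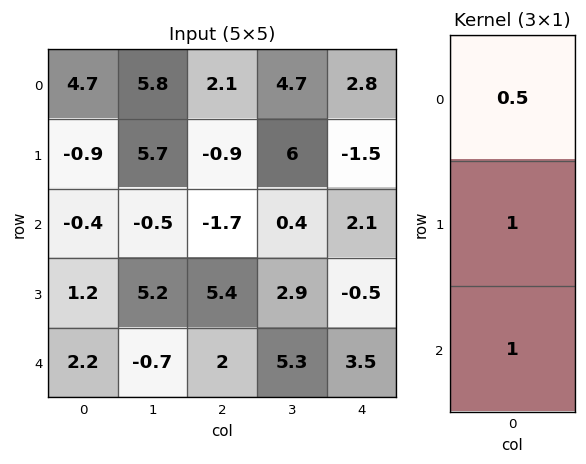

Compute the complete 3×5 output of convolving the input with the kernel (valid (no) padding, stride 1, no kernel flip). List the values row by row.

1.05 8.1 -1.55 8.75 2
0.35 7.55 3.25 6.3 0.85
3.2 4.25 6.55 8.4 4.05

Output[0,0]: The receptive field on the input at this output position is [4.7 / -0.9 / -0.4]. Elementwise product with the kernel and sum: 4.7·0.5 + -0.9·1 + -0.4·1.
Output[0,1]: The receptive field on the input at this output position is [5.8 / 5.7 / -0.5]. Elementwise product with the kernel and sum: 5.8·0.5 + 5.7·1 + -0.5·1.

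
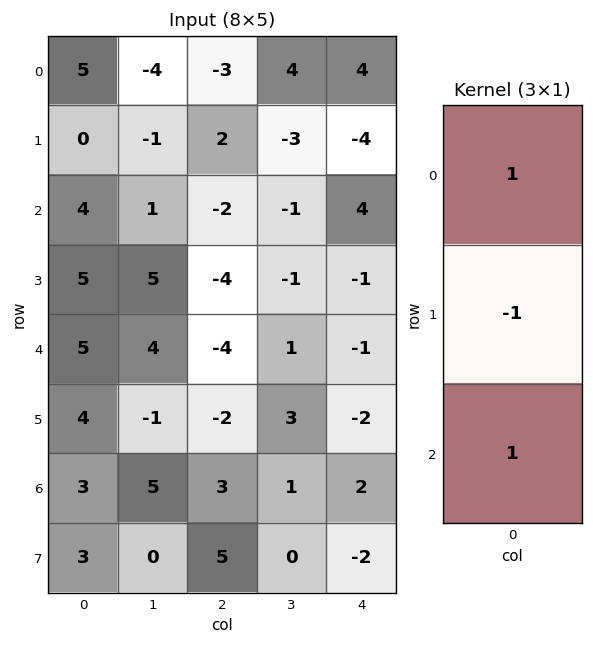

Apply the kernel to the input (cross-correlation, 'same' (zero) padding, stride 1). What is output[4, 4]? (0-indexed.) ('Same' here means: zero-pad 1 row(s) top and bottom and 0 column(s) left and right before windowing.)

The receptive field on the zero-padded input at this output position is [-1 / -1 / -2]. Elementwise product with the kernel and sum: -1·1 + -1·-1 + -2·1.

-2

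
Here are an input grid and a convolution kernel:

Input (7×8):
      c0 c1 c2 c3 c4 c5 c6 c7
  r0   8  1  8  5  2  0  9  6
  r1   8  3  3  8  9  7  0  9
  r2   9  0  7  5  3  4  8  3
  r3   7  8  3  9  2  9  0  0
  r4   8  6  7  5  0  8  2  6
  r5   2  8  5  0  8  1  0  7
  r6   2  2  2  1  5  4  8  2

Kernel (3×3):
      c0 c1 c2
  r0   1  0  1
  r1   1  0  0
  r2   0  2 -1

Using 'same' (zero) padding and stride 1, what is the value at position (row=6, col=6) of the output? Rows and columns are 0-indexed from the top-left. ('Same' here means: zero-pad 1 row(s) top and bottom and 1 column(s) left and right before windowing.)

12

The receptive field on the zero-padded input at this output position is [1 0 7 / 4 8 2 / 0 0 0]. Elementwise product with the kernel and sum: 1·1 + 7·1 + 4·1 + 0·2 + 0·-1.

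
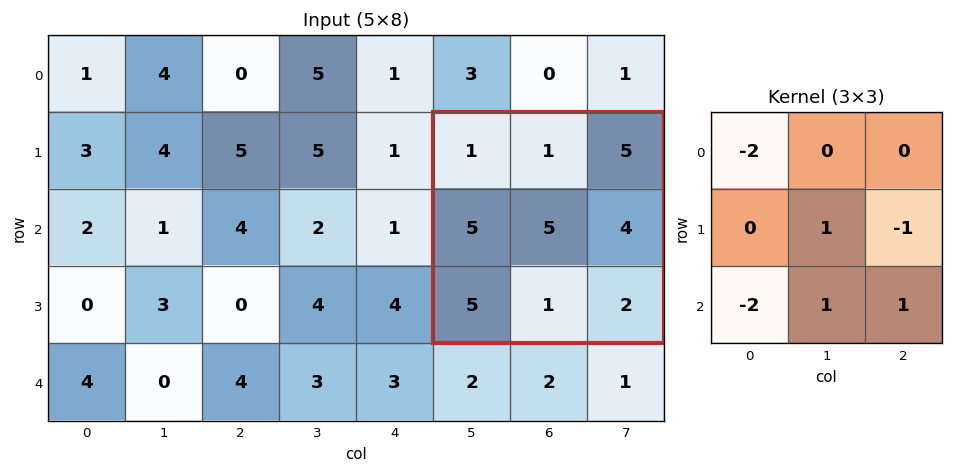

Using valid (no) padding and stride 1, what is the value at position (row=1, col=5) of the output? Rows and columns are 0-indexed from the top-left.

The receptive field on the input at this output position is [1 1 5 / 5 5 4 / 5 1 2]. Elementwise product with the kernel and sum: 1·-2 + 5·1 + 4·-1 + 5·-2 + 1·1 + 2·1.

-8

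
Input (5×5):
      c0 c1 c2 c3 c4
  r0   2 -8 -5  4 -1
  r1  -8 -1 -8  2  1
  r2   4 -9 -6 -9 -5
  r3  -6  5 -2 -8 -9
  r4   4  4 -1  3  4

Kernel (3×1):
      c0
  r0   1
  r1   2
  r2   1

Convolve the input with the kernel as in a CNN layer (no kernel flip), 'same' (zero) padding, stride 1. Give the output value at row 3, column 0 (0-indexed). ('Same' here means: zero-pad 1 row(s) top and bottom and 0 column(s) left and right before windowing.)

-4

The receptive field on the zero-padded input at this output position is [4 / -6 / 4]. Elementwise product with the kernel and sum: 4·1 + -6·2 + 4·1.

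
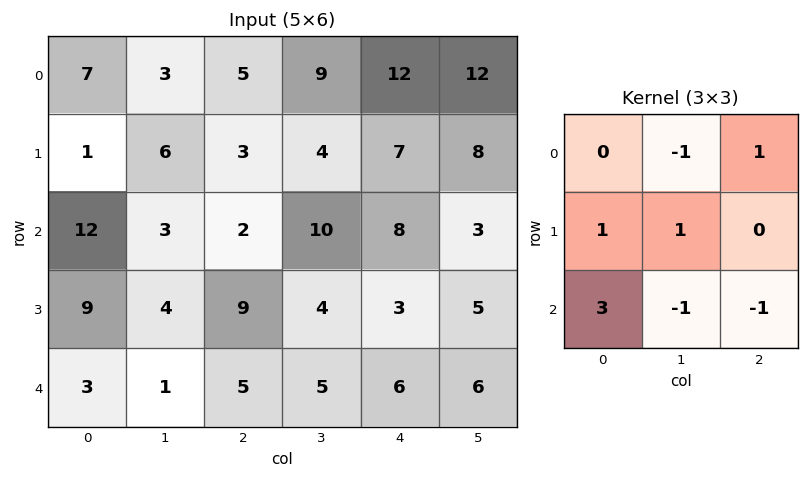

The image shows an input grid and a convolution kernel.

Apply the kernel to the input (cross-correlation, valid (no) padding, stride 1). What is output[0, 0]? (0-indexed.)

40

The receptive field on the input at this output position is [7 3 5 / 1 6 3 / 12 3 2]. Elementwise product with the kernel and sum: 3·-1 + 5·1 + 1·1 + 6·1 + 12·3 + 3·-1 + 2·-1.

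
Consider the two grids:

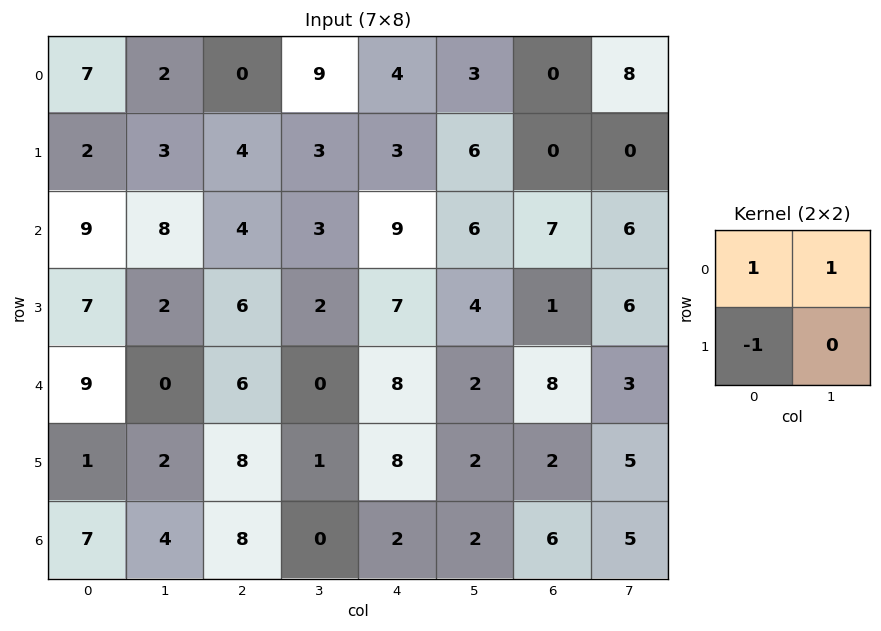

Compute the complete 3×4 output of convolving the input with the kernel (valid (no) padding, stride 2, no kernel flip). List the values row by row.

Output[0,0]: The receptive field on the input at this output position is [7 2 / 2 3]. Elementwise product with the kernel and sum: 7·1 + 2·1 + 2·-1.
Output[0,1]: The receptive field on the input at this output position is [0 9 / 4 3]. Elementwise product with the kernel and sum: 0·1 + 9·1 + 4·-1.

7 5 4 8
10 1 8 12
8 -2 2 9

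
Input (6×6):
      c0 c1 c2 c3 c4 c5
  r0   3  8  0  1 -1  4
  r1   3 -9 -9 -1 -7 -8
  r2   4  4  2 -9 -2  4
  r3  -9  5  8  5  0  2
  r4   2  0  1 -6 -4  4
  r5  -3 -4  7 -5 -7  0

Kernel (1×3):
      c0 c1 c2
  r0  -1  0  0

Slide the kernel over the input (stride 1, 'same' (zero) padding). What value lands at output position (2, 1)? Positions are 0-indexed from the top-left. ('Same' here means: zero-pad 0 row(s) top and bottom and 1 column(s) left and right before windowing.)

The receptive field on the zero-padded input at this output position is [4 4 2]. Elementwise product with the kernel and sum: 4·-1.

-4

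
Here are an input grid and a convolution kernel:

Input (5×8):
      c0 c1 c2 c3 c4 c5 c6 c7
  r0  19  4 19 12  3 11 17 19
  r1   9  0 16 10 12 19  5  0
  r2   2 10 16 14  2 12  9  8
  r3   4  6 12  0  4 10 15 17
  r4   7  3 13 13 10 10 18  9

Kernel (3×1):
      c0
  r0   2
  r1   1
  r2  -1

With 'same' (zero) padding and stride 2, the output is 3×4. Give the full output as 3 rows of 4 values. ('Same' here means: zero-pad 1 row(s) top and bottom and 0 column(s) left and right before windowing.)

Output[0,0]: The receptive field on the zero-padded input at this output position is [0 / 19 / 9]. Elementwise product with the kernel and sum: 0·2 + 19·1 + 9·-1.

10 3 -9 12
16 36 22 4
15 37 18 48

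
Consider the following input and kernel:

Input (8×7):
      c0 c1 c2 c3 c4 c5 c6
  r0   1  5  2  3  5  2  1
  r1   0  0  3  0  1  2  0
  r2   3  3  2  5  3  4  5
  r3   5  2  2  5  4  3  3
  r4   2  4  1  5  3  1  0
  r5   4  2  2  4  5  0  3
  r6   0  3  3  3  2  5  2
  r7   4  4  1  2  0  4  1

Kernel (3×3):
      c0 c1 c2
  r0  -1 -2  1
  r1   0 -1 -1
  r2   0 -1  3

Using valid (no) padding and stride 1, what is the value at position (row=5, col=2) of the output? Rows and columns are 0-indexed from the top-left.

The receptive field on the input at this output position is [2 4 5 / 3 3 2 / 1 2 0]. Elementwise product with the kernel and sum: 2·-1 + 4·-2 + 5·1 + 3·-1 + 2·-1 + 2·-1 + 0·3.

-12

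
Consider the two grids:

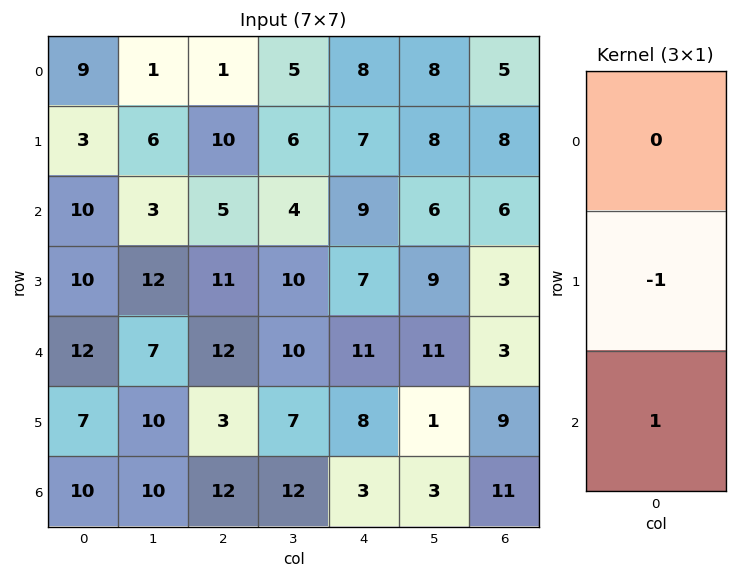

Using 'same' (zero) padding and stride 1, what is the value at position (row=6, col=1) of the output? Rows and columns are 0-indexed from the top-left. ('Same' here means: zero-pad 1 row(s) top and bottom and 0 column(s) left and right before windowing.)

-10

The receptive field on the zero-padded input at this output position is [10 / 10 / 0]. Elementwise product with the kernel and sum: 10·-1 + 0·1.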